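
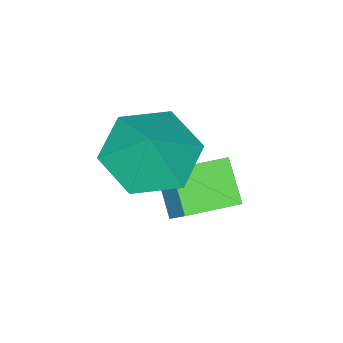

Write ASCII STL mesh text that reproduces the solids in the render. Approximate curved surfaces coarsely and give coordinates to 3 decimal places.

solid 
facet normal -0.885 0.465 -0.035
outer loop
vertex -2.38 -2.903 -0.834
vertex -2.051 -2.212 0.038
vertex -1.984 -2.203 -1.539
endloop
endfacet
facet normal -0.284 -0.596 -0.751
outer loop
vertex -0.949 -2.748 -1.498
vertex -2.38 -2.903 -0.834
vertex -1.984 -2.203 -1.539
endloop
endfacet
facet normal -0.884 0.466 -0.035
outer loop
vertex -1.984 -2.203 -1.539
vertex -2.051 -2.212 0.038
vertex -1.654 -1.512 -0.667
endloop
endfacet
facet normal 0.371 0.654 -0.659
outer loop
vertex -1.654 -1.512 -0.667
vertex -0.949 -2.748 -1.498
vertex -1.984 -2.203 -1.539
endloop
endfacet
facet normal -0.371 -0.655 0.659
outer loop
vertex -2.38 -2.903 -0.834
vertex -1.016 -2.757 0.079
vertex -2.051 -2.212 0.038
endloop
endfacet
facet normal -0.284 -0.596 -0.751
outer loop
vertex -1.346 -3.448 -0.793
vertex -2.38 -2.903 -0.834
vertex -0.949 -2.748 -1.498
endloop
endfacet
facet normal -0.371 -0.654 0.659
outer loop
vertex -1.346 -3.448 -0.793
vertex -1.016 -2.757 0.079
vertex -2.38 -2.903 -0.834
endloop
endfacet
facet normal 0.284 0.596 0.751
outer loop
vertex -2.051 -2.212 0.038
vertex -1.016 -2.757 0.079
vertex -1.654 -1.512 -0.667
endloop
endfacet
facet normal 0.371 0.655 -0.659
outer loop
vertex -0.62 -2.057 -0.626
vertex -0.949 -2.748 -1.498
vertex -1.654 -1.512 -0.667
endloop
endfacet
facet normal 0.284 0.596 0.751
outer loop
vertex -1.654 -1.512 -0.667
vertex -1.016 -2.757 0.079
vertex -0.62 -2.057 -0.626
endloop
endfacet
facet normal 0.884 -0.466 0.035
outer loop
vertex -0.62 -2.057 -0.626
vertex -1.346 -3.448 -0.793
vertex -0.949 -2.748 -1.498
endloop
endfacet
facet normal 0.884 -0.466 0.034
outer loop
vertex -1.016 -2.757 0.079
vertex -1.346 -3.448 -0.793
vertex -0.62 -2.057 -0.626
endloop
endfacet
facet normal -0.378 -0.334 -0.863
outer loop
vertex 0.106 -2.796 0.14
vertex -0.759 -3.052 0.618
vertex -0.656 -2.121 0.213
endloop
endfacet
facet normal 0.665 0.739 0.106
outer loop
vertex 0.106 -2.796 0.14
vertex -0.656 -2.121 0.213
vertex -0.301 -2.648 1.662
endloop
endfacet
facet normal -0.378 -0.334 -0.864
outer loop
vertex -0.656 -2.121 0.213
vertex -0.759 -3.052 0.618
vertex -1.52 -2.377 0.69
endloop
endfacet
facet normal -0.078 0.931 0.358
outer loop
vertex -0.656 -2.121 0.213
vertex -1.52 -2.377 0.69
vertex -0.301 -2.648 1.662
endloop
endfacet
facet normal -0.378 -0.334 -0.864
outer loop
vertex -1.52 -2.377 0.69
vertex -0.759 -3.052 0.618
vertex -1.623 -3.308 1.095
endloop
endfacet
facet normal -0.520 0.388 0.761
outer loop
vertex -1.52 -2.377 0.69
vertex -1.623 -3.308 1.095
vertex -0.301 -2.648 1.662
endloop
endfacet
facet normal -0.378 -0.333 -0.864
outer loop
vertex -1.623 -3.308 1.095
vertex -0.759 -3.052 0.618
vertex -0.862 -3.983 1.022
endloop
endfacet
facet normal -0.219 -0.345 0.913
outer loop
vertex -1.623 -3.308 1.095
vertex -0.862 -3.983 1.022
vertex -0.301 -2.648 1.662
endloop
endfacet
facet normal -0.377 -0.333 -0.864
outer loop
vertex -0.862 -3.983 1.022
vertex -0.759 -3.052 0.618
vertex 0.003 -3.726 0.545
endloop
endfacet
facet normal 0.524 -0.537 0.661
outer loop
vertex -0.862 -3.983 1.022
vertex 0.003 -3.726 0.545
vertex -0.301 -2.648 1.662
endloop
endfacet
facet normal -0.378 -0.334 -0.863
outer loop
vertex 0.003 -3.726 0.545
vertex -0.759 -3.052 0.618
vertex 0.106 -2.796 0.14
endloop
endfacet
facet normal 0.966 0.005 0.258
outer loop
vertex 0.003 -3.726 0.545
vertex 0.106 -2.796 0.14
vertex -0.301 -2.648 1.662
endloop
endfacet

endsolid


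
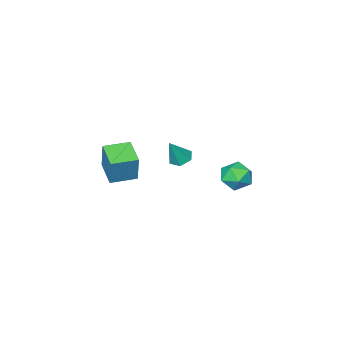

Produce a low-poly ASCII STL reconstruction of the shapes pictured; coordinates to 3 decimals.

solid 
facet normal -0.497 -0.014 -0.868
outer loop
vertex 0.009 1.022 -0.74
vertex -0.598 1.237 -0.396
vertex -0.137 1.734 -0.668
endloop
endfacet
facet normal 0.964 0.214 -0.159
outer loop
vertex 0.009 1.022 -0.74
vertex -0.137 1.734 -0.668
vertex 0.258 1.263 1.096
endloop
endfacet
facet normal -0.497 -0.014 -0.868
outer loop
vertex -0.137 1.734 -0.668
vertex -0.598 1.237 -0.396
vertex -0.744 1.949 -0.324
endloop
endfacet
facet normal 0.405 0.902 0.150
outer loop
vertex -0.137 1.734 -0.668
vertex -0.744 1.949 -0.324
vertex 0.258 1.263 1.096
endloop
endfacet
facet normal -0.497 -0.014 -0.868
outer loop
vertex -0.744 1.949 -0.324
vertex -0.598 1.237 -0.396
vertex -1.205 1.452 -0.052
endloop
endfacet
facet normal -0.388 0.693 0.608
outer loop
vertex -0.744 1.949 -0.324
vertex -1.205 1.452 -0.052
vertex 0.258 1.263 1.096
endloop
endfacet
facet normal -0.497 -0.015 -0.868
outer loop
vertex -1.205 1.452 -0.052
vertex -0.598 1.237 -0.396
vertex -1.058 0.74 -0.124
endloop
endfacet
facet normal -0.620 -0.205 0.757
outer loop
vertex -1.205 1.452 -0.052
vertex -1.058 0.74 -0.124
vertex 0.258 1.263 1.096
endloop
endfacet
facet normal -0.497 -0.015 -0.868
outer loop
vertex -1.058 0.74 -0.124
vertex -0.598 1.237 -0.396
vertex -0.451 0.526 -0.468
endloop
endfacet
facet normal -0.061 -0.892 0.448
outer loop
vertex -1.058 0.74 -0.124
vertex -0.451 0.526 -0.468
vertex 0.258 1.263 1.096
endloop
endfacet
facet normal -0.497 -0.015 -0.868
outer loop
vertex -0.451 0.526 -0.468
vertex -0.598 1.237 -0.396
vertex 0.009 1.022 -0.74
endloop
endfacet
facet normal 0.731 -0.683 -0.009
outer loop
vertex -0.451 0.526 -0.468
vertex 0.009 1.022 -0.74
vertex 0.258 1.263 1.096
endloop
endfacet
facet normal -0.911 0.410 0.038
outer loop
vertex 2.837 1.119 2.132
vertex 3.469 2.567 1.657
vertex 2.557 0.661 0.361
endloop
endfacet
facet normal -0.383 -0.878 0.288
outer loop
vertex 3.951 0.033 0.303
vertex 2.837 1.119 2.132
vertex 2.557 0.661 0.361
endloop
endfacet
facet normal -0.911 0.410 0.038
outer loop
vertex 2.557 0.661 0.361
vertex 3.469 2.567 1.657
vertex 3.189 2.109 -0.113
endloop
endfacet
facet normal -0.151 -0.247 -0.957
outer loop
vertex 3.189 2.109 -0.113
vertex 3.951 0.033 0.303
vertex 2.557 0.661 0.361
endloop
endfacet
facet normal 0.151 0.248 0.957
outer loop
vertex 2.837 1.119 2.132
vertex 4.863 1.939 1.599
vertex 3.469 2.567 1.657
endloop
endfacet
facet normal -0.383 -0.878 0.288
outer loop
vertex 4.231 0.491 2.073
vertex 2.837 1.119 2.132
vertex 3.951 0.033 0.303
endloop
endfacet
facet normal 0.152 0.247 0.957
outer loop
vertex 4.231 0.491 2.073
vertex 4.863 1.939 1.599
vertex 2.837 1.119 2.132
endloop
endfacet
facet normal 0.383 0.878 -0.288
outer loop
vertex 3.469 2.567 1.657
vertex 4.863 1.939 1.599
vertex 3.189 2.109 -0.113
endloop
endfacet
facet normal -0.152 -0.248 -0.957
outer loop
vertex 4.583 1.481 -0.172
vertex 3.951 0.033 0.303
vertex 3.189 2.109 -0.113
endloop
endfacet
facet normal 0.383 0.878 -0.288
outer loop
vertex 3.189 2.109 -0.113
vertex 4.863 1.939 1.599
vertex 4.583 1.481 -0.172
endloop
endfacet
facet normal 0.911 -0.410 -0.038
outer loop
vertex 4.583 1.481 -0.172
vertex 4.231 0.491 2.073
vertex 3.951 0.033 0.303
endloop
endfacet
facet normal 0.911 -0.410 -0.038
outer loop
vertex 4.863 1.939 1.599
vertex 4.231 0.491 2.073
vertex 4.583 1.481 -0.172
endloop
endfacet
facet normal 0.313 0.855 -0.414
outer loop
vertex -2.728 3.291 -2.98
vertex -3.549 3.804 -2.542
vertex -2.63 3.723 -2.014
endloop
endfacet
facet normal 0.863 0.422 -0.276
outer loop
vertex -2.728 3.291 -2.98
vertex -2.63 3.723 -2.014
vertex -2.223 2.762 -2.21
endloop
endfacet
facet normal 0.756 -0.190 -0.626
outer loop
vertex -2.728 3.291 -2.98
vertex -2.223 2.762 -2.21
vertex -2.889 2.249 -2.858
endloop
endfacet
facet normal 0.139 -0.136 -0.981
outer loop
vertex -2.728 3.291 -2.98
vertex -2.889 2.249 -2.858
vertex -3.708 2.893 -3.064
endloop
endfacet
facet normal -0.134 0.510 -0.849
outer loop
vertex -2.728 3.291 -2.98
vertex -3.708 2.893 -3.064
vertex -3.549 3.804 -2.542
endloop
endfacet
facet normal 0.862 0.279 0.424
outer loop
vertex -2.223 2.762 -2.21
vertex -2.63 3.723 -2.014
vertex -2.732 2.947 -1.296
endloop
endfacet
facet normal -0.029 0.979 0.201
outer loop
vertex -2.63 3.723 -2.014
vertex -3.549 3.804 -2.542
vertex -3.551 3.591 -1.502
endloop
endfacet
facet normal -0.754 0.421 -0.505
outer loop
vertex -3.549 3.804 -2.542
vertex -3.708 2.893 -3.064
vertex -4.217 3.078 -2.15
endloop
endfacet
facet normal -0.310 -0.623 -0.718
outer loop
vertex -3.708 2.893 -3.064
vertex -2.889 2.249 -2.858
vertex -3.81 2.117 -2.346
endloop
endfacet
facet normal 0.688 -0.711 -0.144
outer loop
vertex -2.889 2.249 -2.858
vertex -2.223 2.762 -2.21
vertex -2.891 2.036 -1.818
endloop
endfacet
facet normal -0.139 0.136 0.981
outer loop
vertex -3.712 2.549 -1.38
vertex -2.732 2.947 -1.296
vertex -3.551 3.591 -1.502
endloop
endfacet
facet normal -0.756 0.190 0.626
outer loop
vertex -3.712 2.549 -1.38
vertex -3.551 3.591 -1.502
vertex -4.217 3.078 -2.15
endloop
endfacet
facet normal -0.863 -0.422 0.276
outer loop
vertex -3.712 2.549 -1.38
vertex -4.217 3.078 -2.15
vertex -3.81 2.117 -2.346
endloop
endfacet
facet normal -0.313 -0.855 0.414
outer loop
vertex -3.712 2.549 -1.38
vertex -3.81 2.117 -2.346
vertex -2.891 2.036 -1.818
endloop
endfacet
facet normal 0.134 -0.510 0.849
outer loop
vertex -3.712 2.549 -1.38
vertex -2.891 2.036 -1.818
vertex -2.732 2.947 -1.296
endloop
endfacet
facet normal 0.310 0.623 0.718
outer loop
vertex -3.551 3.591 -1.502
vertex -2.732 2.947 -1.296
vertex -2.63 3.723 -2.014
endloop
endfacet
facet normal -0.688 0.711 0.144
outer loop
vertex -4.217 3.078 -2.15
vertex -3.551 3.591 -1.502
vertex -3.549 3.804 -2.542
endloop
endfacet
facet normal -0.862 -0.279 -0.424
outer loop
vertex -3.81 2.117 -2.346
vertex -4.217 3.078 -2.15
vertex -3.708 2.893 -3.064
endloop
endfacet
facet normal 0.029 -0.979 -0.201
outer loop
vertex -2.891 2.036 -1.818
vertex -3.81 2.117 -2.346
vertex -2.889 2.249 -2.858
endloop
endfacet
facet normal 0.754 -0.421 0.505
outer loop
vertex -2.732 2.947 -1.296
vertex -2.891 2.036 -1.818
vertex -2.223 2.762 -2.21
endloop
endfacet

endsolid


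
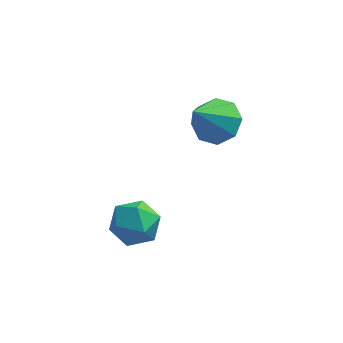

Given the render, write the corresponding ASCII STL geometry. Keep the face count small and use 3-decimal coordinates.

solid 
facet normal 0.360 0.510 -0.781
outer loop
vertex 1.935 2.023 2.871
vertex 1.194 2.101 2.58
vertex 1.657 2.529 3.073
endloop
endfacet
facet normal 0.602 0.012 0.798
outer loop
vertex 1.935 2.023 2.871
vertex 1.657 2.529 3.073
vertex 0.586 1.239 3.9
endloop
endfacet
facet normal 0.360 0.510 -0.781
outer loop
vertex 1.657 2.529 3.073
vertex 1.194 2.101 2.58
vertex 1.107 2.785 2.987
endloop
endfacet
facet normal 0.089 0.484 0.870
outer loop
vertex 1.657 2.529 3.073
vertex 1.107 2.785 2.987
vertex 0.586 1.239 3.9
endloop
endfacet
facet normal 0.360 0.510 -0.781
outer loop
vertex 1.107 2.785 2.987
vertex 1.194 2.101 2.58
vertex 0.608 2.64 2.662
endloop
endfacet
facet normal -0.562 0.553 0.616
outer loop
vertex 1.107 2.785 2.987
vertex 0.608 2.64 2.662
vertex 0.586 1.239 3.9
endloop
endfacet
facet normal 0.361 0.511 -0.780
outer loop
vertex 0.608 2.64 2.662
vertex 1.194 2.101 2.58
vertex 0.453 2.18 2.289
endloop
endfacet
facet normal -0.967 0.177 0.183
outer loop
vertex 0.608 2.64 2.662
vertex 0.453 2.18 2.289
vertex 0.586 1.239 3.9
endloop
endfacet
facet normal 0.361 0.510 -0.781
outer loop
vertex 0.453 2.18 2.289
vertex 1.194 2.101 2.58
vertex 0.732 1.673 2.087
endloop
endfacet
facet normal -0.890 -0.421 -0.173
outer loop
vertex 0.453 2.18 2.289
vertex 0.732 1.673 2.087
vertex 0.586 1.239 3.9
endloop
endfacet
facet normal 0.360 0.511 -0.781
outer loop
vertex 0.732 1.673 2.087
vertex 1.194 2.101 2.58
vertex 1.282 1.418 2.174
endloop
endfacet
facet normal -0.376 -0.894 -0.244
outer loop
vertex 0.732 1.673 2.087
vertex 1.282 1.418 2.174
vertex 0.586 1.239 3.9
endloop
endfacet
facet normal 0.359 0.511 -0.781
outer loop
vertex 1.282 1.418 2.174
vertex 1.194 2.101 2.58
vertex 1.78 1.563 2.498
endloop
endfacet
facet normal 0.273 -0.962 0.010
outer loop
vertex 1.282 1.418 2.174
vertex 1.78 1.563 2.498
vertex 0.586 1.239 3.9
endloop
endfacet
facet normal 0.360 0.511 -0.780
outer loop
vertex 1.78 1.563 2.498
vertex 1.194 2.101 2.58
vertex 1.935 2.023 2.871
endloop
endfacet
facet normal 0.678 -0.587 0.442
outer loop
vertex 1.78 1.563 2.498
vertex 1.935 2.023 2.871
vertex 0.586 1.239 3.9
endloop
endfacet
facet normal -0.429 0.874 0.227
outer loop
vertex -1.264 0.368 -0.423
vertex -1.505 0.06 0.309
vertex -0.769 0.439 0.24
endloop
endfacet
facet normal 0.133 0.970 -0.203
outer loop
vertex -1.264 0.368 -0.423
vertex -0.769 0.439 0.24
vertex -0.447 0.24 -0.499
endloop
endfacet
facet normal 0.019 0.598 -0.801
outer loop
vertex -1.264 0.368 -0.423
vertex -0.447 0.24 -0.499
vertex -0.983 -0.262 -0.887
endloop
endfacet
facet normal -0.613 0.273 -0.741
outer loop
vertex -1.264 0.368 -0.423
vertex -0.983 -0.262 -0.887
vertex -1.637 -0.373 -0.387
endloop
endfacet
facet normal -0.890 0.443 -0.107
outer loop
vertex -1.264 0.368 -0.423
vertex -1.637 -0.373 -0.387
vertex -1.505 0.06 0.309
endloop
endfacet
facet normal 0.707 0.696 0.121
outer loop
vertex -0.447 0.24 -0.499
vertex -0.769 0.439 0.24
vertex -0.183 -0.147 0.187
endloop
endfacet
facet normal -0.203 0.543 0.815
outer loop
vertex -0.769 0.439 0.24
vertex -1.505 0.06 0.309
vertex -0.837 -0.258 0.687
endloop
endfacet
facet normal -0.948 -0.156 0.277
outer loop
vertex -1.505 0.06 0.309
vertex -1.637 -0.373 -0.387
vertex -1.373 -0.76 0.299
endloop
endfacet
facet normal -0.500 -0.432 -0.750
outer loop
vertex -1.637 -0.373 -0.387
vertex -0.983 -0.262 -0.887
vertex -1.051 -0.959 -0.44
endloop
endfacet
facet normal 0.524 0.095 -0.846
outer loop
vertex -0.983 -0.262 -0.887
vertex -0.447 0.24 -0.499
vertex -0.315 -0.58 -0.509
endloop
endfacet
facet normal 0.613 -0.273 0.741
outer loop
vertex -0.556 -0.888 0.223
vertex -0.183 -0.147 0.187
vertex -0.837 -0.258 0.687
endloop
endfacet
facet normal -0.019 -0.598 0.801
outer loop
vertex -0.556 -0.888 0.223
vertex -0.837 -0.258 0.687
vertex -1.373 -0.76 0.299
endloop
endfacet
facet normal -0.133 -0.970 0.203
outer loop
vertex -0.556 -0.888 0.223
vertex -1.373 -0.76 0.299
vertex -1.051 -0.959 -0.44
endloop
endfacet
facet normal 0.429 -0.874 -0.227
outer loop
vertex -0.556 -0.888 0.223
vertex -1.051 -0.959 -0.44
vertex -0.315 -0.58 -0.509
endloop
endfacet
facet normal 0.890 -0.443 0.107
outer loop
vertex -0.556 -0.888 0.223
vertex -0.315 -0.58 -0.509
vertex -0.183 -0.147 0.187
endloop
endfacet
facet normal 0.500 0.432 0.750
outer loop
vertex -0.837 -0.258 0.687
vertex -0.183 -0.147 0.187
vertex -0.769 0.439 0.24
endloop
endfacet
facet normal -0.524 -0.095 0.846
outer loop
vertex -1.373 -0.76 0.299
vertex -0.837 -0.258 0.687
vertex -1.505 0.06 0.309
endloop
endfacet
facet normal -0.707 -0.696 -0.121
outer loop
vertex -1.051 -0.959 -0.44
vertex -1.373 -0.76 0.299
vertex -1.637 -0.373 -0.387
endloop
endfacet
facet normal 0.203 -0.543 -0.815
outer loop
vertex -0.315 -0.58 -0.509
vertex -1.051 -0.959 -0.44
vertex -0.983 -0.262 -0.887
endloop
endfacet
facet normal 0.948 0.156 -0.277
outer loop
vertex -0.183 -0.147 0.187
vertex -0.315 -0.58 -0.509
vertex -0.447 0.24 -0.499
endloop
endfacet

endsolid


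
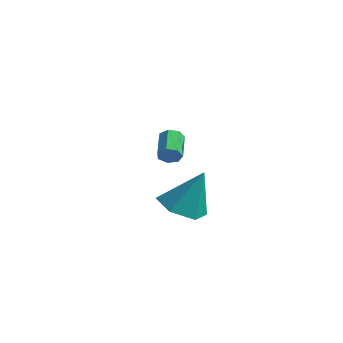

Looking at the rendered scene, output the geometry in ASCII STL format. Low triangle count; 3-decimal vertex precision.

solid 
facet normal 0.536 -0.776 -0.332
outer loop
vertex -1.906 0.527 -3.769
vertex -2.27 0.455 -4.189
vertex -1.807 0.77 -4.178
endloop
endfacet
facet normal 0.819 0.384 0.427
outer loop
vertex -1.906 0.527 -3.769
vertex -1.807 0.77 -4.178
vertex -2.647 1.597 -3.311
endloop
endfacet
facet normal 0.819 0.384 0.427
outer loop
vertex -2.647 1.597 -3.311
vertex -1.807 0.77 -4.178
vertex -2.548 1.841 -3.72
endloop
endfacet
facet normal -0.538 0.775 0.332
outer loop
vertex -2.647 1.597 -3.311
vertex -2.548 1.841 -3.72
vertex -3.01 1.525 -3.731
endloop
endfacet
facet normal 0.536 -0.776 -0.332
outer loop
vertex -1.807 0.77 -4.178
vertex -2.27 0.455 -4.189
vertex -2.057 0.776 -4.595
endloop
endfacet
facet normal 0.669 0.631 -0.392
outer loop
vertex -1.807 0.77 -4.178
vertex -2.057 0.776 -4.595
vertex -2.548 1.841 -3.72
endloop
endfacet
facet normal 0.669 0.631 -0.392
outer loop
vertex -2.548 1.841 -3.72
vertex -2.057 0.776 -4.595
vertex -2.797 1.846 -4.137
endloop
endfacet
facet normal -0.538 0.775 0.331
outer loop
vertex -2.548 1.841 -3.72
vertex -2.797 1.846 -4.137
vertex -3.01 1.525 -3.731
endloop
endfacet
facet normal 0.536 -0.776 -0.332
outer loop
vertex -2.057 0.776 -4.595
vertex -2.27 0.455 -4.189
vertex -2.467 0.54 -4.706
endloop
endfacet
facet normal 0.016 0.403 -0.915
outer loop
vertex -2.057 0.776 -4.595
vertex -2.467 0.54 -4.706
vertex -2.797 1.846 -4.137
endloop
endfacet
facet normal 0.016 0.403 -0.915
outer loop
vertex -2.797 1.846 -4.137
vertex -2.467 0.54 -4.706
vertex -3.207 1.61 -4.248
endloop
endfacet
facet normal -0.536 0.776 0.332
outer loop
vertex -2.797 1.846 -4.137
vertex -3.207 1.61 -4.248
vertex -3.01 1.525 -3.731
endloop
endfacet
facet normal 0.537 -0.775 -0.332
outer loop
vertex -2.467 0.54 -4.706
vertex -2.27 0.455 -4.189
vertex -2.728 0.24 -4.428
endloop
endfacet
facet normal -0.650 -0.129 -0.749
outer loop
vertex -2.467 0.54 -4.706
vertex -2.728 0.24 -4.428
vertex -3.207 1.61 -4.248
endloop
endfacet
facet normal -0.649 -0.128 -0.750
outer loop
vertex -3.207 1.61 -4.248
vertex -2.728 0.24 -4.428
vertex -3.469 1.31 -3.97
endloop
endfacet
facet normal -0.536 0.776 0.332
outer loop
vertex -3.207 1.61 -4.248
vertex -3.469 1.31 -3.97
vertex -3.01 1.525 -3.731
endloop
endfacet
facet normal 0.537 -0.775 -0.332
outer loop
vertex -2.728 0.24 -4.428
vertex -2.27 0.455 -4.189
vertex -2.645 0.101 -3.969
endloop
endfacet
facet normal -0.826 -0.563 -0.021
outer loop
vertex -2.728 0.24 -4.428
vertex -2.645 0.101 -3.969
vertex -3.469 1.31 -3.97
endloop
endfacet
facet normal -0.826 -0.563 -0.018
outer loop
vertex -3.469 1.31 -3.97
vertex -2.645 0.101 -3.969
vertex -3.385 1.172 -3.512
endloop
endfacet
facet normal -0.536 0.776 0.332
outer loop
vertex -3.469 1.31 -3.97
vertex -3.385 1.172 -3.512
vertex -3.01 1.525 -3.731
endloop
endfacet
facet normal 0.537 -0.775 -0.332
outer loop
vertex -2.645 0.101 -3.969
vertex -2.27 0.455 -4.189
vertex -2.279 0.229 -3.676
endloop
endfacet
facet normal -0.381 -0.573 0.726
outer loop
vertex -2.645 0.101 -3.969
vertex -2.279 0.229 -3.676
vertex -3.385 1.172 -3.512
endloop
endfacet
facet normal -0.381 -0.573 0.726
outer loop
vertex -3.385 1.172 -3.512
vertex -2.279 0.229 -3.676
vertex -3.019 1.3 -3.219
endloop
endfacet
facet normal -0.537 0.776 0.332
outer loop
vertex -3.385 1.172 -3.512
vertex -3.019 1.3 -3.219
vertex -3.01 1.525 -3.731
endloop
endfacet
facet normal 0.537 -0.776 -0.332
outer loop
vertex -2.279 0.229 -3.676
vertex -2.27 0.455 -4.189
vertex -1.906 0.527 -3.769
endloop
endfacet
facet normal 0.351 -0.151 0.924
outer loop
vertex -2.279 0.229 -3.676
vertex -1.906 0.527 -3.769
vertex -3.019 1.3 -3.219
endloop
endfacet
facet normal 0.351 -0.153 0.924
outer loop
vertex -3.019 1.3 -3.219
vertex -1.906 0.527 -3.769
vertex -2.647 1.597 -3.311
endloop
endfacet
facet normal -0.537 0.776 0.331
outer loop
vertex -3.019 1.3 -3.219
vertex -2.647 1.597 -3.311
vertex -3.01 1.525 -3.731
endloop
endfacet
facet normal -0.302 -0.315 -0.900
outer loop
vertex 2.49 -3.265 -4.215
vertex 1.721 -3.891 -3.738
vertex 1.487 -2.855 -4.022
endloop
endfacet
facet normal 0.381 0.924 0.019
outer loop
vertex 2.49 -3.265 -4.215
vertex 1.487 -2.855 -4.022
vertex 2.339 -3.249 -1.902
endloop
endfacet
facet normal -0.303 -0.315 -0.899
outer loop
vertex 1.487 -2.855 -4.022
vertex 1.721 -3.891 -3.738
vertex 0.719 -3.481 -3.544
endloop
endfacet
facet normal -0.460 0.822 0.337
outer loop
vertex 1.487 -2.855 -4.022
vertex 0.719 -3.481 -3.544
vertex 2.339 -3.249 -1.902
endloop
endfacet
facet normal -0.303 -0.315 -0.899
outer loop
vertex 0.719 -3.481 -3.544
vertex 1.721 -3.891 -3.738
vertex 0.953 -4.517 -3.26
endloop
endfacet
facet normal -0.714 0.031 0.700
outer loop
vertex 0.719 -3.481 -3.544
vertex 0.953 -4.517 -3.26
vertex 2.339 -3.249 -1.902
endloop
endfacet
facet normal -0.302 -0.316 -0.899
outer loop
vertex 0.953 -4.517 -3.26
vertex 1.721 -3.891 -3.738
vertex 1.956 -4.928 -3.453
endloop
endfacet
facet normal -0.126 -0.657 0.743
outer loop
vertex 0.953 -4.517 -3.26
vertex 1.956 -4.928 -3.453
vertex 2.339 -3.249 -1.902
endloop
endfacet
facet normal -0.302 -0.316 -0.899
outer loop
vertex 1.956 -4.928 -3.453
vertex 1.721 -3.891 -3.738
vertex 2.724 -4.302 -3.931
endloop
endfacet
facet normal 0.716 -0.555 0.424
outer loop
vertex 1.956 -4.928 -3.453
vertex 2.724 -4.302 -3.931
vertex 2.339 -3.249 -1.902
endloop
endfacet
facet normal -0.302 -0.315 -0.900
outer loop
vertex 2.724 -4.302 -3.931
vertex 1.721 -3.891 -3.738
vertex 2.49 -3.265 -4.215
endloop
endfacet
facet normal 0.970 0.236 0.062
outer loop
vertex 2.724 -4.302 -3.931
vertex 2.49 -3.265 -4.215
vertex 2.339 -3.249 -1.902
endloop
endfacet

endsolid


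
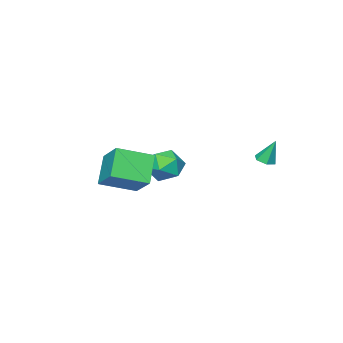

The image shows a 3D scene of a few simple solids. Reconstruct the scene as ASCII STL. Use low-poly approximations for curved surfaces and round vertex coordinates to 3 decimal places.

solid 
facet normal 0.173 -0.318 -0.932
outer loop
vertex -3.282 3.22 -2.24
vertex -3.869 3.309 -2.379
vertex -3.466 3.76 -2.458
endloop
endfacet
facet normal 0.829 0.428 0.360
outer loop
vertex -3.282 3.22 -2.24
vertex -3.466 3.76 -2.458
vertex -4.131 3.791 -0.961
endloop
endfacet
facet normal 0.172 -0.317 -0.933
outer loop
vertex -3.466 3.76 -2.458
vertex -3.869 3.309 -2.379
vertex -4.053 3.848 -2.596
endloop
endfacet
facet normal 0.139 0.989 0.041
outer loop
vertex -3.466 3.76 -2.458
vertex -4.053 3.848 -2.596
vertex -4.131 3.791 -0.961
endloop
endfacet
facet normal 0.171 -0.317 -0.933
outer loop
vertex -4.053 3.848 -2.596
vertex -3.869 3.309 -2.379
vertex -4.457 3.398 -2.517
endloop
endfacet
facet normal -0.745 0.667 -0.012
outer loop
vertex -4.053 3.848 -2.596
vertex -4.457 3.398 -2.517
vertex -4.131 3.791 -0.961
endloop
endfacet
facet normal 0.171 -0.317 -0.933
outer loop
vertex -4.457 3.398 -2.517
vertex -3.869 3.309 -2.379
vertex -4.273 2.858 -2.3
endloop
endfacet
facet normal -0.942 -0.219 0.253
outer loop
vertex -4.457 3.398 -2.517
vertex -4.273 2.858 -2.3
vertex -4.131 3.791 -0.961
endloop
endfacet
facet normal 0.173 -0.318 -0.932
outer loop
vertex -4.273 2.858 -2.3
vertex -3.869 3.309 -2.379
vertex -3.685 2.77 -2.161
endloop
endfacet
facet normal -0.252 -0.781 0.571
outer loop
vertex -4.273 2.858 -2.3
vertex -3.685 2.77 -2.161
vertex -4.131 3.791 -0.961
endloop
endfacet
facet normal 0.173 -0.318 -0.932
outer loop
vertex -3.685 2.77 -2.161
vertex -3.869 3.309 -2.379
vertex -3.282 3.22 -2.24
endloop
endfacet
facet normal 0.633 -0.457 0.624
outer loop
vertex -3.685 2.77 -2.161
vertex -3.282 3.22 -2.24
vertex -4.131 3.791 -0.961
endloop
endfacet
facet normal -0.025 0.220 0.975
outer loop
vertex -1.687 -0.963 -2.875
vertex -2.319 -1.948 -2.669
vertex -1.132 -1.985 -2.63
endloop
endfacet
facet normal 0.571 0.471 0.673
outer loop
vertex -1.687 -0.963 -2.875
vertex -1.132 -1.985 -2.63
vertex -0.714 -1.272 -3.484
endloop
endfacet
facet normal 0.381 0.913 0.145
outer loop
vertex -1.687 -0.963 -2.875
vertex -0.714 -1.272 -3.484
vertex -1.643 -0.795 -4.05
endloop
endfacet
facet normal -0.332 0.935 0.121
outer loop
vertex -1.687 -0.963 -2.875
vertex -1.643 -0.795 -4.05
vertex -2.635 -1.213 -3.546
endloop
endfacet
facet normal -0.583 0.507 0.635
outer loop
vertex -1.687 -0.963 -2.875
vertex -2.635 -1.213 -3.546
vertex -2.319 -1.948 -2.669
endloop
endfacet
facet normal 0.920 -0.080 0.384
outer loop
vertex -0.714 -1.272 -3.484
vertex -1.132 -1.985 -2.63
vertex -0.745 -2.447 -3.654
endloop
endfacet
facet normal -0.044 -0.486 0.873
outer loop
vertex -1.132 -1.985 -2.63
vertex -2.319 -1.948 -2.669
vertex -1.737 -2.865 -3.15
endloop
endfacet
facet normal -0.946 -0.022 0.323
outer loop
vertex -2.319 -1.948 -2.669
vertex -2.635 -1.213 -3.546
vertex -2.666 -2.388 -3.716
endloop
endfacet
facet normal -0.541 0.671 -0.507
outer loop
vertex -2.635 -1.213 -3.546
vertex -1.643 -0.795 -4.05
vertex -2.248 -1.675 -4.57
endloop
endfacet
facet normal 0.613 0.635 -0.470
outer loop
vertex -1.643 -0.795 -4.05
vertex -0.714 -1.272 -3.484
vertex -1.061 -1.712 -4.531
endloop
endfacet
facet normal 0.332 -0.935 -0.121
outer loop
vertex -1.693 -2.697 -4.325
vertex -0.745 -2.447 -3.654
vertex -1.737 -2.865 -3.15
endloop
endfacet
facet normal -0.381 -0.913 -0.145
outer loop
vertex -1.693 -2.697 -4.325
vertex -1.737 -2.865 -3.15
vertex -2.666 -2.388 -3.716
endloop
endfacet
facet normal -0.571 -0.471 -0.673
outer loop
vertex -1.693 -2.697 -4.325
vertex -2.666 -2.388 -3.716
vertex -2.248 -1.675 -4.57
endloop
endfacet
facet normal 0.025 -0.220 -0.975
outer loop
vertex -1.693 -2.697 -4.325
vertex -2.248 -1.675 -4.57
vertex -1.061 -1.712 -4.531
endloop
endfacet
facet normal 0.583 -0.507 -0.635
outer loop
vertex -1.693 -2.697 -4.325
vertex -1.061 -1.712 -4.531
vertex -0.745 -2.447 -3.654
endloop
endfacet
facet normal 0.541 -0.671 0.507
outer loop
vertex -1.737 -2.865 -3.15
vertex -0.745 -2.447 -3.654
vertex -1.132 -1.985 -2.63
endloop
endfacet
facet normal -0.613 -0.635 0.470
outer loop
vertex -2.666 -2.388 -3.716
vertex -1.737 -2.865 -3.15
vertex -2.319 -1.948 -2.669
endloop
endfacet
facet normal -0.920 0.080 -0.384
outer loop
vertex -2.248 -1.675 -4.57
vertex -2.666 -2.388 -3.716
vertex -2.635 -1.213 -3.546
endloop
endfacet
facet normal 0.044 0.486 -0.873
outer loop
vertex -1.061 -1.712 -4.531
vertex -2.248 -1.675 -4.57
vertex -1.643 -0.795 -4.05
endloop
endfacet
facet normal 0.946 0.022 -0.323
outer loop
vertex -0.745 -2.447 -3.654
vertex -1.061 -1.712 -4.531
vertex -0.714 -1.272 -3.484
endloop
endfacet
facet normal -0.778 0.543 -0.316
outer loop
vertex 0.86 -0.998 -2.462
vertex 1.473 0.572 -1.278
vertex 1.933 -0.313 -3.926
endloop
endfacet
facet normal -0.298 -0.762 -0.575
outer loop
vertex 3.567 -1.452 -3.262
vertex 0.86 -0.998 -2.462
vertex 1.933 -0.313 -3.926
endloop
endfacet
facet normal -0.778 0.543 -0.316
outer loop
vertex 1.933 -0.313 -3.926
vertex 1.473 0.572 -1.278
vertex 2.546 1.257 -2.742
endloop
endfacet
facet normal 0.553 0.353 -0.755
outer loop
vertex 2.546 1.257 -2.742
vertex 3.567 -1.452 -3.262
vertex 1.933 -0.313 -3.926
endloop
endfacet
facet normal -0.553 -0.353 0.755
outer loop
vertex 0.86 -0.998 -2.462
vertex 3.107 -0.567 -0.614
vertex 1.473 0.572 -1.278
endloop
endfacet
facet normal -0.298 -0.762 -0.575
outer loop
vertex 2.494 -2.137 -1.798
vertex 0.86 -0.998 -2.462
vertex 3.567 -1.452 -3.262
endloop
endfacet
facet normal -0.553 -0.353 0.755
outer loop
vertex 2.494 -2.137 -1.798
vertex 3.107 -0.567 -0.614
vertex 0.86 -0.998 -2.462
endloop
endfacet
facet normal 0.298 0.762 0.575
outer loop
vertex 1.473 0.572 -1.278
vertex 3.107 -0.567 -0.614
vertex 2.546 1.257 -2.742
endloop
endfacet
facet normal 0.553 0.353 -0.755
outer loop
vertex 4.18 0.118 -2.078
vertex 3.567 -1.452 -3.262
vertex 2.546 1.257 -2.742
endloop
endfacet
facet normal 0.298 0.762 0.575
outer loop
vertex 2.546 1.257 -2.742
vertex 3.107 -0.567 -0.614
vertex 4.18 0.118 -2.078
endloop
endfacet
facet normal 0.778 -0.543 0.316
outer loop
vertex 4.18 0.118 -2.078
vertex 2.494 -2.137 -1.798
vertex 3.567 -1.452 -3.262
endloop
endfacet
facet normal 0.778 -0.543 0.316
outer loop
vertex 3.107 -0.567 -0.614
vertex 2.494 -2.137 -1.798
vertex 4.18 0.118 -2.078
endloop
endfacet

endsolid


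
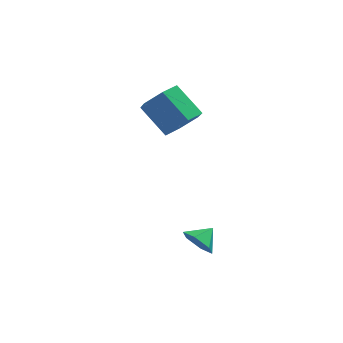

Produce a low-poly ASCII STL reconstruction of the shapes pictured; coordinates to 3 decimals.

solid 
facet normal -0.599 -0.629 -0.495
outer loop
vertex -1.107 -3.76 -3.556
vertex -1.632 -3.117 -3.738
vertex -0.995 -3.308 -4.267
endloop
endfacet
facet normal 0.991 -0.100 0.093
outer loop
vertex -1.107 -3.76 -3.556
vertex -0.995 -3.308 -4.267
vertex -1.008 -2.463 -3.222
endloop
endfacet
facet normal -0.600 -0.628 -0.496
outer loop
vertex -0.995 -3.308 -4.267
vertex -1.632 -3.117 -3.738
vertex -1.519 -2.664 -4.448
endloop
endfacet
facet normal 0.762 0.508 -0.401
outer loop
vertex -0.995 -3.308 -4.267
vertex -1.519 -2.664 -4.448
vertex -1.008 -2.463 -3.222
endloop
endfacet
facet normal -0.599 -0.628 -0.496
outer loop
vertex -1.519 -2.664 -4.448
vertex -1.632 -3.117 -3.738
vertex -2.157 -2.473 -3.919
endloop
endfacet
facet normal 0.118 0.971 -0.208
outer loop
vertex -1.519 -2.664 -4.448
vertex -2.157 -2.473 -3.919
vertex -1.008 -2.463 -3.222
endloop
endfacet
facet normal -0.600 -0.628 -0.495
outer loop
vertex -2.157 -2.473 -3.919
vertex -1.632 -3.117 -3.738
vertex -2.269 -2.926 -3.208
endloop
endfacet
facet normal -0.298 0.826 0.479
outer loop
vertex -2.157 -2.473 -3.919
vertex -2.269 -2.926 -3.208
vertex -1.008 -2.463 -3.222
endloop
endfacet
facet normal -0.600 -0.629 -0.494
outer loop
vertex -2.269 -2.926 -3.208
vertex -1.632 -3.117 -3.738
vertex -1.744 -3.569 -3.027
endloop
endfacet
facet normal -0.069 0.218 0.974
outer loop
vertex -2.269 -2.926 -3.208
vertex -1.744 -3.569 -3.027
vertex -1.008 -2.463 -3.222
endloop
endfacet
facet normal -0.599 -0.629 -0.495
outer loop
vertex -1.744 -3.569 -3.027
vertex -1.632 -3.117 -3.738
vertex -1.107 -3.76 -3.556
endloop
endfacet
facet normal 0.575 -0.245 0.781
outer loop
vertex -1.744 -3.569 -3.027
vertex -1.107 -3.76 -3.556
vertex -1.008 -2.463 -3.222
endloop
endfacet
facet normal 0.620 -0.449 -0.643
outer loop
vertex -1.711 1.419 1.572
vertex -2.511 1.264 0.909
vertex -1.94 2.143 0.846
endloop
endfacet
facet normal 0.753 0.569 0.330
outer loop
vertex -1.711 1.419 1.572
vertex -1.94 2.143 0.846
vertex -2.89 2.272 2.794
endloop
endfacet
facet normal 0.753 0.569 0.330
outer loop
vertex -2.89 2.272 2.794
vertex -1.94 2.143 0.846
vertex -3.119 2.995 2.068
endloop
endfacet
facet normal -0.621 0.449 0.643
outer loop
vertex -2.89 2.272 2.794
vertex -3.119 2.995 2.068
vertex -3.689 2.116 2.131
endloop
endfacet
facet normal 0.621 -0.449 -0.642
outer loop
vertex -1.94 2.143 0.846
vertex -2.511 1.264 0.909
vertex -2.739 1.987 0.183
endloop
endfacet
facet normal 0.188 0.881 -0.434
outer loop
vertex -1.94 2.143 0.846
vertex -2.739 1.987 0.183
vertex -3.119 2.995 2.068
endloop
endfacet
facet normal 0.188 0.881 -0.433
outer loop
vertex -3.119 2.995 2.068
vertex -2.739 1.987 0.183
vertex -3.918 2.84 1.406
endloop
endfacet
facet normal -0.620 0.448 0.644
outer loop
vertex -3.119 2.995 2.068
vertex -3.918 2.84 1.406
vertex -3.689 2.116 2.131
endloop
endfacet
facet normal 0.621 -0.449 -0.642
outer loop
vertex -2.739 1.987 0.183
vertex -2.511 1.264 0.909
vertex -3.31 1.108 0.246
endloop
endfacet
facet normal -0.565 0.313 -0.763
outer loop
vertex -2.739 1.987 0.183
vertex -3.31 1.108 0.246
vertex -3.918 2.84 1.406
endloop
endfacet
facet normal -0.565 0.313 -0.764
outer loop
vertex -3.918 2.84 1.406
vertex -3.31 1.108 0.246
vertex -4.489 1.961 1.468
endloop
endfacet
facet normal -0.620 0.448 0.644
outer loop
vertex -3.918 2.84 1.406
vertex -4.489 1.961 1.468
vertex -3.689 2.116 2.131
endloop
endfacet
facet normal 0.621 -0.449 -0.643
outer loop
vertex -3.31 1.108 0.246
vertex -2.511 1.264 0.909
vertex -3.081 0.385 0.972
endloop
endfacet
facet normal -0.753 -0.569 -0.329
outer loop
vertex -3.31 1.108 0.246
vertex -3.081 0.385 0.972
vertex -4.489 1.961 1.468
endloop
endfacet
facet normal -0.753 -0.569 -0.330
outer loop
vertex -4.489 1.961 1.468
vertex -3.081 0.385 0.972
vertex -4.26 1.237 2.194
endloop
endfacet
facet normal -0.620 0.449 0.643
outer loop
vertex -4.489 1.961 1.468
vertex -4.26 1.237 2.194
vertex -3.689 2.116 2.131
endloop
endfacet
facet normal 0.620 -0.448 -0.644
outer loop
vertex -3.081 0.385 0.972
vertex -2.511 1.264 0.909
vertex -2.282 0.54 1.634
endloop
endfacet
facet normal -0.188 -0.881 0.433
outer loop
vertex -3.081 0.385 0.972
vertex -2.282 0.54 1.634
vertex -4.26 1.237 2.194
endloop
endfacet
facet normal -0.188 -0.881 0.434
outer loop
vertex -4.26 1.237 2.194
vertex -2.282 0.54 1.634
vertex -3.461 1.393 2.857
endloop
endfacet
facet normal -0.621 0.449 0.642
outer loop
vertex -4.26 1.237 2.194
vertex -3.461 1.393 2.857
vertex -3.689 2.116 2.131
endloop
endfacet
facet normal 0.620 -0.448 -0.644
outer loop
vertex -2.282 0.54 1.634
vertex -2.511 1.264 0.909
vertex -1.711 1.419 1.572
endloop
endfacet
facet normal 0.565 -0.313 0.763
outer loop
vertex -2.282 0.54 1.634
vertex -1.711 1.419 1.572
vertex -3.461 1.393 2.857
endloop
endfacet
facet normal 0.565 -0.312 0.763
outer loop
vertex -3.461 1.393 2.857
vertex -1.711 1.419 1.572
vertex -2.89 2.272 2.794
endloop
endfacet
facet normal -0.621 0.449 0.642
outer loop
vertex -3.461 1.393 2.857
vertex -2.89 2.272 2.794
vertex -3.689 2.116 2.131
endloop
endfacet

endsolid


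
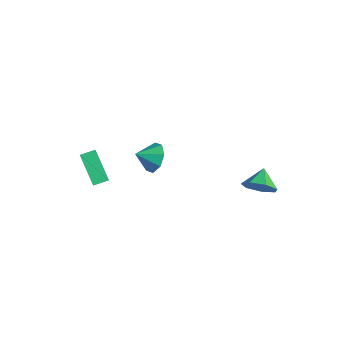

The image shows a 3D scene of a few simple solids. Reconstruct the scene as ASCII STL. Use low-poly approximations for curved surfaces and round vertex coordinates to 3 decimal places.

solid 
facet normal 0.606 -0.648 -0.461
outer loop
vertex 3.649 3.492 -0.289
vertex 3.056 3.519 -1.106
vertex 3.849 4.103 -0.885
endloop
endfacet
facet normal 0.255 0.631 0.733
outer loop
vertex 3.649 3.492 -0.289
vertex 3.849 4.103 -0.885
vertex 2.304 4.321 -0.534
endloop
endfacet
facet normal 0.606 -0.647 -0.463
outer loop
vertex 3.849 4.103 -0.885
vertex 3.056 3.519 -1.106
vertex 3.451 4.275 -1.647
endloop
endfacet
facet normal 0.168 0.977 0.133
outer loop
vertex 3.849 4.103 -0.885
vertex 3.451 4.275 -1.647
vertex 2.304 4.321 -0.534
endloop
endfacet
facet normal 0.607 -0.647 -0.462
outer loop
vertex 3.451 4.275 -1.647
vertex 3.056 3.519 -1.106
vertex 2.756 3.877 -2.002
endloop
endfacet
facet normal -0.317 0.876 -0.363
outer loop
vertex 3.451 4.275 -1.647
vertex 2.756 3.877 -2.002
vertex 2.304 4.321 -0.534
endloop
endfacet
facet normal 0.607 -0.647 -0.462
outer loop
vertex 2.756 3.877 -2.002
vertex 3.056 3.519 -1.106
vertex 2.287 3.209 -1.683
endloop
endfacet
facet normal -0.833 0.404 -0.379
outer loop
vertex 2.756 3.877 -2.002
vertex 2.287 3.209 -1.683
vertex 2.304 4.321 -0.534
endloop
endfacet
facet normal 0.607 -0.648 -0.461
outer loop
vertex 2.287 3.209 -1.683
vertex 3.056 3.519 -1.106
vertex 2.396 2.775 -0.929
endloop
endfacet
facet normal -0.992 -0.083 0.095
outer loop
vertex 2.287 3.209 -1.683
vertex 2.396 2.775 -0.929
vertex 2.304 4.321 -0.534
endloop
endfacet
facet normal 0.606 -0.647 -0.463
outer loop
vertex 2.396 2.775 -0.929
vertex 3.056 3.519 -1.106
vertex 3.003 2.9 -0.309
endloop
endfacet
facet normal -0.674 -0.220 0.705
outer loop
vertex 2.396 2.775 -0.929
vertex 3.003 2.9 -0.309
vertex 2.304 4.321 -0.534
endloop
endfacet
facet normal 0.607 -0.647 -0.462
outer loop
vertex 3.003 2.9 -0.309
vertex 3.056 3.519 -1.106
vertex 3.649 3.492 -0.289
endloop
endfacet
facet normal -0.120 0.097 0.988
outer loop
vertex 3.003 2.9 -0.309
vertex 3.649 3.492 -0.289
vertex 2.304 4.321 -0.534
endloop
endfacet
facet normal -0.577 0.331 -0.747
outer loop
vertex -2.845 -3.95 0.88
vertex -2.622 -3.141 1.066
vertex -1.32 -4.086 -0.359
endloop
endfacet
facet normal -0.259 -0.941 -0.216
outer loop
vertex -0.598 -4.499 0.574
vertex -2.845 -3.95 0.88
vertex -1.32 -4.086 -0.359
endloop
endfacet
facet normal -0.577 0.330 -0.747
outer loop
vertex -1.32 -4.086 -0.359
vertex -2.622 -3.141 1.066
vertex -1.097 -3.276 -0.173
endloop
endfacet
facet normal 0.774 -0.069 -0.629
outer loop
vertex -1.097 -3.276 -0.173
vertex -0.598 -4.499 0.574
vertex -1.32 -4.086 -0.359
endloop
endfacet
facet normal -0.774 0.069 0.629
outer loop
vertex -2.845 -3.95 0.88
vertex -1.9 -3.554 1.999
vertex -2.622 -3.141 1.066
endloop
endfacet
facet normal -0.259 -0.941 -0.217
outer loop
vertex -2.123 -4.364 1.813
vertex -2.845 -3.95 0.88
vertex -0.598 -4.499 0.574
endloop
endfacet
facet normal -0.774 0.069 0.629
outer loop
vertex -2.123 -4.364 1.813
vertex -1.9 -3.554 1.999
vertex -2.845 -3.95 0.88
endloop
endfacet
facet normal 0.259 0.941 0.216
outer loop
vertex -2.622 -3.141 1.066
vertex -1.9 -3.554 1.999
vertex -1.097 -3.276 -0.173
endloop
endfacet
facet normal 0.774 -0.069 -0.629
outer loop
vertex -0.375 -3.69 0.76
vertex -0.598 -4.499 0.574
vertex -1.097 -3.276 -0.173
endloop
endfacet
facet normal 0.260 0.941 0.217
outer loop
vertex -1.097 -3.276 -0.173
vertex -1.9 -3.554 1.999
vertex -0.375 -3.69 0.76
endloop
endfacet
facet normal 0.577 -0.331 0.747
outer loop
vertex -0.375 -3.69 0.76
vertex -2.123 -4.364 1.813
vertex -0.598 -4.499 0.574
endloop
endfacet
facet normal 0.577 -0.330 0.747
outer loop
vertex -1.9 -3.554 1.999
vertex -2.123 -4.364 1.813
vertex -0.375 -3.69 0.76
endloop
endfacet
facet normal 0.273 0.811 -0.517
outer loop
vertex 1.289 -2.019 1.97
vertex 0.618 -1.52 2.399
vertex 1.521 -1.71 2.577
endloop
endfacet
facet normal 0.562 -0.804 0.194
outer loop
vertex 1.289 -2.019 1.97
vertex 1.521 -1.71 2.577
vertex 0.302 -2.46 3.001
endloop
endfacet
facet normal 0.273 0.810 -0.519
outer loop
vertex 1.521 -1.71 2.577
vertex 0.618 -1.52 2.399
vertex 1.225 -1.289 3.079
endloop
endfacet
facet normal 0.533 -0.467 0.706
outer loop
vertex 1.521 -1.71 2.577
vertex 1.225 -1.289 3.079
vertex 0.302 -2.46 3.001
endloop
endfacet
facet normal 0.272 0.811 -0.518
outer loop
vertex 1.225 -1.289 3.079
vertex 0.618 -1.52 2.399
vertex 0.573 -1.003 3.184
endloop
endfacet
facet normal 0.097 -0.142 0.985
outer loop
vertex 1.225 -1.289 3.079
vertex 0.573 -1.003 3.184
vertex 0.302 -2.46 3.001
endloop
endfacet
facet normal 0.273 0.811 -0.518
outer loop
vertex 0.573 -1.003 3.184
vertex 0.618 -1.52 2.399
vertex -0.053 -1.02 2.828
endloop
endfacet
facet normal -0.494 -0.017 0.869
outer loop
vertex 0.573 -1.003 3.184
vertex -0.053 -1.02 2.828
vertex 0.302 -2.46 3.001
endloop
endfacet
facet normal 0.272 0.810 -0.519
outer loop
vertex -0.053 -1.02 2.828
vertex 0.618 -1.52 2.399
vertex -0.286 -1.33 2.222
endloop
endfacet
facet normal -0.888 -0.168 0.427
outer loop
vertex -0.053 -1.02 2.828
vertex -0.286 -1.33 2.222
vertex 0.302 -2.46 3.001
endloop
endfacet
facet normal 0.272 0.810 -0.519
outer loop
vertex -0.286 -1.33 2.222
vertex 0.618 -1.52 2.399
vertex 0.011 -1.751 1.72
endloop
endfacet
facet normal -0.859 -0.505 -0.084
outer loop
vertex -0.286 -1.33 2.222
vertex 0.011 -1.751 1.72
vertex 0.302 -2.46 3.001
endloop
endfacet
facet normal 0.271 0.811 -0.518
outer loop
vertex 0.011 -1.751 1.72
vertex 0.618 -1.52 2.399
vertex 0.663 -2.036 1.615
endloop
endfacet
facet normal -0.422 -0.831 -0.364
outer loop
vertex 0.011 -1.751 1.72
vertex 0.663 -2.036 1.615
vertex 0.302 -2.46 3.001
endloop
endfacet
facet normal 0.272 0.811 -0.518
outer loop
vertex 0.663 -2.036 1.615
vertex 0.618 -1.52 2.399
vertex 1.289 -2.019 1.97
endloop
endfacet
facet normal 0.167 -0.954 -0.248
outer loop
vertex 0.663 -2.036 1.615
vertex 1.289 -2.019 1.97
vertex 0.302 -2.46 3.001
endloop
endfacet

endsolid


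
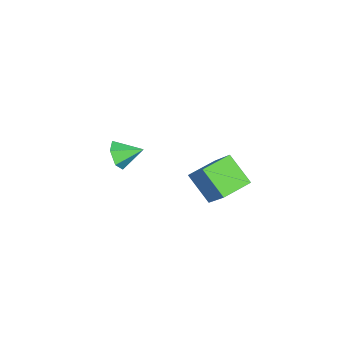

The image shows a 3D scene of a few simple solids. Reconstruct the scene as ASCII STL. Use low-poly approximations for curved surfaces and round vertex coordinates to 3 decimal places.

solid 
facet normal -0.861 0.480 0.166
outer loop
vertex 2.403 3.033 -1.642
vertex 3.307 4.142 -0.16
vertex 2.863 4.28 -2.856
endloop
endfacet
facet normal -0.438 -0.539 -0.719
outer loop
vertex 4.233 3.518 -3.12
vertex 2.403 3.033 -1.642
vertex 2.863 4.28 -2.856
endloop
endfacet
facet normal -0.862 0.480 0.166
outer loop
vertex 2.863 4.28 -2.856
vertex 3.307 4.142 -0.16
vertex 3.767 5.389 -1.373
endloop
endfacet
facet normal 0.256 0.693 -0.674
outer loop
vertex 3.767 5.389 -1.373
vertex 4.233 3.518 -3.12
vertex 2.863 4.28 -2.856
endloop
endfacet
facet normal -0.255 -0.693 0.674
outer loop
vertex 2.403 3.033 -1.642
vertex 4.677 3.38 -0.424
vertex 3.307 4.142 -0.16
endloop
endfacet
facet normal -0.439 -0.538 -0.720
outer loop
vertex 3.773 2.271 -1.907
vertex 2.403 3.033 -1.642
vertex 4.233 3.518 -3.12
endloop
endfacet
facet normal -0.255 -0.693 0.674
outer loop
vertex 3.773 2.271 -1.907
vertex 4.677 3.38 -0.424
vertex 2.403 3.033 -1.642
endloop
endfacet
facet normal 0.438 0.538 0.720
outer loop
vertex 3.307 4.142 -0.16
vertex 4.677 3.38 -0.424
vertex 3.767 5.389 -1.373
endloop
endfacet
facet normal 0.255 0.693 -0.674
outer loop
vertex 5.137 4.627 -1.638
vertex 4.233 3.518 -3.12
vertex 3.767 5.389 -1.373
endloop
endfacet
facet normal 0.439 0.539 0.719
outer loop
vertex 3.767 5.389 -1.373
vertex 4.677 3.38 -0.424
vertex 5.137 4.627 -1.638
endloop
endfacet
facet normal 0.861 -0.480 -0.166
outer loop
vertex 5.137 4.627 -1.638
vertex 3.773 2.271 -1.907
vertex 4.233 3.518 -3.12
endloop
endfacet
facet normal 0.861 -0.480 -0.166
outer loop
vertex 4.677 3.38 -0.424
vertex 3.773 2.271 -1.907
vertex 5.137 4.627 -1.638
endloop
endfacet
facet normal 0.288 -0.874 -0.392
outer loop
vertex 2.72 -1.593 -3.611
vertex 2.417 -2.008 -2.909
vertex 1.897 -1.872 -3.593
endloop
endfacet
facet normal -0.265 0.742 -0.616
outer loop
vertex 2.72 -1.593 -3.611
vertex 1.897 -1.872 -3.593
vertex 2.023 -0.812 -2.371
endloop
endfacet
facet normal 0.287 -0.874 -0.392
outer loop
vertex 1.897 -1.872 -3.593
vertex 2.417 -2.008 -2.909
vertex 1.593 -2.287 -2.891
endloop
endfacet
facet normal -0.920 0.338 -0.198
outer loop
vertex 1.897 -1.872 -3.593
vertex 1.593 -2.287 -2.891
vertex 2.023 -0.812 -2.371
endloop
endfacet
facet normal 0.287 -0.873 -0.394
outer loop
vertex 1.593 -2.287 -2.891
vertex 2.417 -2.008 -2.909
vertex 2.113 -2.424 -2.208
endloop
endfacet
facet normal -0.794 0.017 0.608
outer loop
vertex 1.593 -2.287 -2.891
vertex 2.113 -2.424 -2.208
vertex 2.023 -0.812 -2.371
endloop
endfacet
facet normal 0.288 -0.873 -0.393
outer loop
vertex 2.113 -2.424 -2.208
vertex 2.417 -2.008 -2.909
vertex 2.937 -2.145 -2.225
endloop
endfacet
facet normal -0.013 0.100 0.995
outer loop
vertex 2.113 -2.424 -2.208
vertex 2.937 -2.145 -2.225
vertex 2.023 -0.812 -2.371
endloop
endfacet
facet normal 0.287 -0.873 -0.393
outer loop
vertex 2.937 -2.145 -2.225
vertex 2.417 -2.008 -2.909
vertex 3.241 -1.729 -2.927
endloop
endfacet
facet normal 0.643 0.504 0.577
outer loop
vertex 2.937 -2.145 -2.225
vertex 3.241 -1.729 -2.927
vertex 2.023 -0.812 -2.371
endloop
endfacet
facet normal 0.287 -0.874 -0.393
outer loop
vertex 3.241 -1.729 -2.927
vertex 2.417 -2.008 -2.909
vertex 2.72 -1.593 -3.611
endloop
endfacet
facet normal 0.516 0.825 -0.229
outer loop
vertex 3.241 -1.729 -2.927
vertex 2.72 -1.593 -3.611
vertex 2.023 -0.812 -2.371
endloop
endfacet

endsolid


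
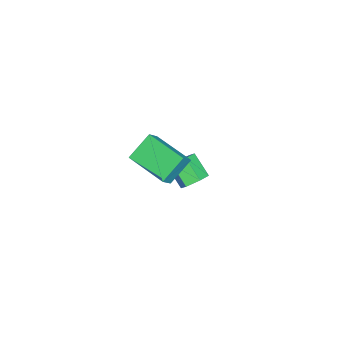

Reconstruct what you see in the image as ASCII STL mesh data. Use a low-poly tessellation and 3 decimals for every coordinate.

solid 
facet normal -0.622 0.420 0.661
outer loop
vertex 1.333 -3.245 2.806
vertex 2.045 -1.68 2.481
vertex 0.798 -3.122 2.224
endloop
endfacet
facet normal -0.407 -0.894 0.185
outer loop
vertex 1.595 -3.66 1.379
vertex 1.333 -3.245 2.806
vertex 0.798 -3.122 2.224
endloop
endfacet
facet normal -0.622 0.420 0.661
outer loop
vertex 0.798 -3.122 2.224
vertex 2.045 -1.68 2.481
vertex 1.51 -1.557 1.899
endloop
endfacet
facet normal -0.668 0.153 -0.728
outer loop
vertex 1.51 -1.557 1.899
vertex 1.595 -3.66 1.379
vertex 0.798 -3.122 2.224
endloop
endfacet
facet normal 0.668 -0.153 0.728
outer loop
vertex 1.333 -3.245 2.806
vertex 2.842 -2.218 1.636
vertex 2.045 -1.68 2.481
endloop
endfacet
facet normal -0.407 -0.894 0.185
outer loop
vertex 2.13 -3.783 1.961
vertex 1.333 -3.245 2.806
vertex 1.595 -3.66 1.379
endloop
endfacet
facet normal 0.668 -0.153 0.728
outer loop
vertex 2.13 -3.783 1.961
vertex 2.842 -2.218 1.636
vertex 1.333 -3.245 2.806
endloop
endfacet
facet normal 0.407 0.894 -0.185
outer loop
vertex 2.045 -1.68 2.481
vertex 2.842 -2.218 1.636
vertex 1.51 -1.557 1.899
endloop
endfacet
facet normal -0.668 0.153 -0.728
outer loop
vertex 2.307 -2.095 1.054
vertex 1.595 -3.66 1.379
vertex 1.51 -1.557 1.899
endloop
endfacet
facet normal 0.407 0.894 -0.185
outer loop
vertex 1.51 -1.557 1.899
vertex 2.842 -2.218 1.636
vertex 2.307 -2.095 1.054
endloop
endfacet
facet normal 0.622 -0.420 -0.661
outer loop
vertex 2.307 -2.095 1.054
vertex 2.13 -3.783 1.961
vertex 1.595 -3.66 1.379
endloop
endfacet
facet normal 0.622 -0.420 -0.661
outer loop
vertex 2.842 -2.218 1.636
vertex 2.13 -3.783 1.961
vertex 2.307 -2.095 1.054
endloop
endfacet
facet normal 0.411 0.637 -0.652
outer loop
vertex -1.725 -2.186 -2.697
vertex -2.016 -2.491 -3.178
vertex -2.308 -2.003 -2.886
endloop
endfacet
facet normal -0.001 0.717 0.697
outer loop
vertex -1.725 -2.186 -2.697
vertex -2.308 -2.003 -2.886
vertex -2.213 -2.943 -1.92
endloop
endfacet
facet normal -0.001 0.717 0.697
outer loop
vertex -2.213 -2.943 -1.92
vertex -2.308 -2.003 -2.886
vertex -2.797 -2.76 -2.109
endloop
endfacet
facet normal -0.411 -0.637 0.652
outer loop
vertex -2.213 -2.943 -1.92
vertex -2.797 -2.76 -2.109
vertex -2.504 -3.249 -2.402
endloop
endfacet
facet normal 0.411 0.637 -0.652
outer loop
vertex -2.308 -2.003 -2.886
vertex -2.016 -2.491 -3.178
vertex -2.599 -2.308 -3.367
endloop
endfacet
facet normal -0.790 0.606 0.093
outer loop
vertex -2.308 -2.003 -2.886
vertex -2.599 -2.308 -3.367
vertex -2.797 -2.76 -2.109
endloop
endfacet
facet normal -0.791 0.605 0.093
outer loop
vertex -2.797 -2.76 -2.109
vertex -2.599 -2.308 -3.367
vertex -3.088 -3.066 -2.591
endloop
endfacet
facet normal -0.411 -0.637 0.652
outer loop
vertex -2.797 -2.76 -2.109
vertex -3.088 -3.066 -2.591
vertex -2.504 -3.249 -2.402
endloop
endfacet
facet normal 0.411 0.637 -0.652
outer loop
vertex -2.599 -2.308 -3.367
vertex -2.016 -2.491 -3.178
vertex -2.307 -2.797 -3.66
endloop
endfacet
facet normal -0.789 -0.109 -0.604
outer loop
vertex -2.599 -2.308 -3.367
vertex -2.307 -2.797 -3.66
vertex -3.088 -3.066 -2.591
endloop
endfacet
facet normal -0.789 -0.112 -0.604
outer loop
vertex -3.088 -3.066 -2.591
vertex -2.307 -2.797 -3.66
vertex -2.795 -3.554 -2.883
endloop
endfacet
facet normal -0.411 -0.637 0.652
outer loop
vertex -3.088 -3.066 -2.591
vertex -2.795 -3.554 -2.883
vertex -2.504 -3.249 -2.402
endloop
endfacet
facet normal 0.411 0.637 -0.652
outer loop
vertex -2.307 -2.797 -3.66
vertex -2.016 -2.491 -3.178
vertex -1.723 -2.98 -3.471
endloop
endfacet
facet normal 0.001 -0.717 -0.697
outer loop
vertex -2.307 -2.797 -3.66
vertex -1.723 -2.98 -3.471
vertex -2.795 -3.554 -2.883
endloop
endfacet
facet normal 0.001 -0.717 -0.697
outer loop
vertex -2.795 -3.554 -2.883
vertex -1.723 -2.98 -3.471
vertex -2.212 -3.737 -2.694
endloop
endfacet
facet normal -0.411 -0.637 0.652
outer loop
vertex -2.795 -3.554 -2.883
vertex -2.212 -3.737 -2.694
vertex -2.504 -3.249 -2.402
endloop
endfacet
facet normal 0.411 0.637 -0.652
outer loop
vertex -1.723 -2.98 -3.471
vertex -2.016 -2.491 -3.178
vertex -1.432 -2.674 -2.989
endloop
endfacet
facet normal 0.790 -0.606 -0.093
outer loop
vertex -1.723 -2.98 -3.471
vertex -1.432 -2.674 -2.989
vertex -2.212 -3.737 -2.694
endloop
endfacet
facet normal 0.790 -0.606 -0.094
outer loop
vertex -2.212 -3.737 -2.694
vertex -1.432 -2.674 -2.989
vertex -1.921 -3.432 -2.213
endloop
endfacet
facet normal -0.411 -0.637 0.652
outer loop
vertex -2.212 -3.737 -2.694
vertex -1.921 -3.432 -2.213
vertex -2.504 -3.249 -2.402
endloop
endfacet
facet normal 0.411 0.637 -0.652
outer loop
vertex -1.432 -2.674 -2.989
vertex -2.016 -2.491 -3.178
vertex -1.725 -2.186 -2.697
endloop
endfacet
facet normal 0.788 0.111 0.605
outer loop
vertex -1.432 -2.674 -2.989
vertex -1.725 -2.186 -2.697
vertex -1.921 -3.432 -2.213
endloop
endfacet
facet normal 0.790 0.110 0.603
outer loop
vertex -1.921 -3.432 -2.213
vertex -1.725 -2.186 -2.697
vertex -2.213 -2.943 -1.92
endloop
endfacet
facet normal -0.411 -0.637 0.652
outer loop
vertex -1.921 -3.432 -2.213
vertex -2.213 -2.943 -1.92
vertex -2.504 -3.249 -2.402
endloop
endfacet

endsolid


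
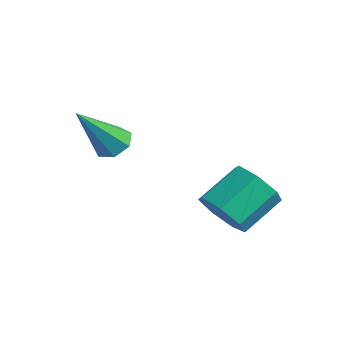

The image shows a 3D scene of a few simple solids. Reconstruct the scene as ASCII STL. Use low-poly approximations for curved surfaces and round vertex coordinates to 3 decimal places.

solid 
facet normal -0.111 0.612 -0.783
outer loop
vertex 1.566 0.767 1.743
vertex 0.99 0.576 1.675
vertex 1.2 1.041 2.009
endloop
endfacet
facet normal 0.717 0.412 0.562
outer loop
vertex 1.566 0.767 1.743
vertex 1.2 1.041 2.009
vertex 1.21 -0.636 3.225
endloop
endfacet
facet normal -0.110 0.612 -0.783
outer loop
vertex 1.2 1.041 2.009
vertex 0.99 0.576 1.675
vertex 0.676 0.966 2.024
endloop
endfacet
facet normal -0.061 0.586 0.808
outer loop
vertex 1.2 1.041 2.009
vertex 0.676 0.966 2.024
vertex 1.21 -0.636 3.225
endloop
endfacet
facet normal -0.110 0.612 -0.783
outer loop
vertex 0.676 0.966 2.024
vertex 0.99 0.576 1.675
vertex 0.389 0.597 1.776
endloop
endfacet
facet normal -0.773 0.195 0.604
outer loop
vertex 0.676 0.966 2.024
vertex 0.389 0.597 1.776
vertex 1.21 -0.636 3.225
endloop
endfacet
facet normal -0.110 0.612 -0.783
outer loop
vertex 0.389 0.597 1.776
vertex 0.99 0.576 1.675
vertex 0.554 0.212 1.452
endloop
endfacet
facet normal -0.880 -0.464 0.104
outer loop
vertex 0.389 0.597 1.776
vertex 0.554 0.212 1.452
vertex 1.21 -0.636 3.225
endloop
endfacet
facet normal -0.111 0.612 -0.783
outer loop
vertex 0.554 0.212 1.452
vertex 0.99 0.576 1.675
vertex 1.048 0.102 1.296
endloop
endfacet
facet normal -0.301 -0.899 -0.319
outer loop
vertex 0.554 0.212 1.452
vertex 1.048 0.102 1.296
vertex 1.21 -0.636 3.225
endloop
endfacet
facet normal -0.112 0.612 -0.783
outer loop
vertex 1.048 0.102 1.296
vertex 0.99 0.576 1.675
vertex 1.498 0.349 1.425
endloop
endfacet
facet normal 0.526 -0.779 -0.342
outer loop
vertex 1.048 0.102 1.296
vertex 1.498 0.349 1.425
vertex 1.21 -0.636 3.225
endloop
endfacet
facet normal -0.111 0.613 -0.782
outer loop
vertex 1.498 0.349 1.425
vertex 0.99 0.576 1.675
vertex 1.566 0.767 1.743
endloop
endfacet
facet normal 0.979 -0.197 0.049
outer loop
vertex 1.498 0.349 1.425
vertex 1.566 0.767 1.743
vertex 1.21 -0.636 3.225
endloop
endfacet
facet normal 0.069 -0.831 -0.552
outer loop
vertex 4.837 2.169 -0.016
vertex 3.99 2.144 -0.084
vertex 4.551 2.529 -0.593
endloop
endfacet
facet normal 0.919 0.268 -0.289
outer loop
vertex 4.837 2.169 -0.016
vertex 4.551 2.529 -0.593
vertex 4.737 3.382 0.791
endloop
endfacet
facet normal 0.919 0.269 -0.289
outer loop
vertex 4.737 3.382 0.791
vertex 4.551 2.529 -0.593
vertex 4.45 3.742 0.214
endloop
endfacet
facet normal -0.069 0.831 0.553
outer loop
vertex 4.737 3.382 0.791
vertex 4.45 3.742 0.214
vertex 3.89 3.356 0.724
endloop
endfacet
facet normal 0.068 -0.831 -0.553
outer loop
vertex 4.551 2.529 -0.593
vertex 3.99 2.144 -0.084
vertex 3.842 2.599 -0.786
endloop
endfacet
facet normal 0.270 0.549 -0.791
outer loop
vertex 4.551 2.529 -0.593
vertex 3.842 2.599 -0.786
vertex 4.45 3.742 0.214
endloop
endfacet
facet normal 0.270 0.549 -0.791
outer loop
vertex 4.45 3.742 0.214
vertex 3.842 2.599 -0.786
vertex 3.742 3.812 0.021
endloop
endfacet
facet normal -0.069 0.830 0.553
outer loop
vertex 4.45 3.742 0.214
vertex 3.742 3.812 0.021
vertex 3.89 3.356 0.724
endloop
endfacet
facet normal 0.069 -0.831 -0.553
outer loop
vertex 3.842 2.599 -0.786
vertex 3.99 2.144 -0.084
vertex 3.245 2.326 -0.45
endloop
endfacet
facet normal -0.583 0.416 -0.698
outer loop
vertex 3.842 2.599 -0.786
vertex 3.245 2.326 -0.45
vertex 3.742 3.812 0.021
endloop
endfacet
facet normal -0.584 0.416 -0.697
outer loop
vertex 3.742 3.812 0.021
vertex 3.245 2.326 -0.45
vertex 3.145 3.538 0.357
endloop
endfacet
facet normal -0.070 0.830 0.553
outer loop
vertex 3.742 3.812 0.021
vertex 3.145 3.538 0.357
vertex 3.89 3.356 0.724
endloop
endfacet
facet normal 0.068 -0.831 -0.552
outer loop
vertex 3.245 2.326 -0.45
vertex 3.99 2.144 -0.084
vertex 3.209 1.916 0.162
endloop
endfacet
facet normal -0.996 -0.030 -0.079
outer loop
vertex 3.245 2.326 -0.45
vertex 3.209 1.916 0.162
vertex 3.145 3.538 0.357
endloop
endfacet
facet normal -0.996 -0.030 -0.079
outer loop
vertex 3.145 3.538 0.357
vertex 3.209 1.916 0.162
vertex 3.109 3.128 0.969
endloop
endfacet
facet normal -0.069 0.831 0.552
outer loop
vertex 3.145 3.538 0.357
vertex 3.109 3.128 0.969
vertex 3.89 3.356 0.724
endloop
endfacet
facet normal 0.068 -0.830 -0.553
outer loop
vertex 3.209 1.916 0.162
vertex 3.99 2.144 -0.084
vertex 3.761 1.677 0.589
endloop
endfacet
facet normal -0.660 -0.453 0.599
outer loop
vertex 3.209 1.916 0.162
vertex 3.761 1.677 0.589
vertex 3.109 3.128 0.969
endloop
endfacet
facet normal -0.659 -0.453 0.600
outer loop
vertex 3.109 3.128 0.969
vertex 3.761 1.677 0.589
vertex 3.661 2.89 1.396
endloop
endfacet
facet normal -0.069 0.831 0.552
outer loop
vertex 3.109 3.128 0.969
vertex 3.661 2.89 1.396
vertex 3.89 3.356 0.724
endloop
endfacet
facet normal 0.069 -0.830 -0.553
outer loop
vertex 3.761 1.677 0.589
vertex 3.99 2.144 -0.084
vertex 4.486 1.79 0.51
endloop
endfacet
facet normal 0.174 -0.536 0.826
outer loop
vertex 3.761 1.677 0.589
vertex 4.486 1.79 0.51
vertex 3.661 2.89 1.396
endloop
endfacet
facet normal 0.173 -0.536 0.826
outer loop
vertex 3.661 2.89 1.396
vertex 4.486 1.79 0.51
vertex 4.385 3.002 1.317
endloop
endfacet
facet normal -0.068 0.831 0.553
outer loop
vertex 3.661 2.89 1.396
vertex 4.385 3.002 1.317
vertex 3.89 3.356 0.724
endloop
endfacet
facet normal 0.069 -0.831 -0.553
outer loop
vertex 4.486 1.79 0.51
vertex 3.99 2.144 -0.084
vertex 4.837 2.169 -0.016
endloop
endfacet
facet normal 0.877 -0.214 0.431
outer loop
vertex 4.486 1.79 0.51
vertex 4.837 2.169 -0.016
vertex 4.385 3.002 1.317
endloop
endfacet
facet normal 0.876 -0.215 0.431
outer loop
vertex 4.385 3.002 1.317
vertex 4.837 2.169 -0.016
vertex 4.737 3.382 0.791
endloop
endfacet
facet normal -0.069 0.830 0.553
outer loop
vertex 4.385 3.002 1.317
vertex 4.737 3.382 0.791
vertex 3.89 3.356 0.724
endloop
endfacet

endsolid


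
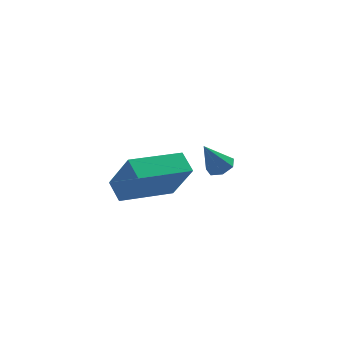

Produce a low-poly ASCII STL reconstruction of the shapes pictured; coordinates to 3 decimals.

solid 
facet normal -0.320 0.395 -0.861
outer loop
vertex -2.214 -1.423 3.528
vertex -0.438 -0.686 3.205
vertex -1.998 -2.118 3.129
endloop
endfacet
facet normal -0.911 -0.378 0.166
outer loop
vertex -1.482 -2.754 4.515
vertex -2.214 -1.423 3.528
vertex -1.998 -2.118 3.129
endloop
endfacet
facet normal -0.320 0.395 -0.861
outer loop
vertex -1.998 -2.118 3.129
vertex -0.438 -0.686 3.205
vertex -0.222 -1.381 2.806
endloop
endfacet
facet normal 0.260 -0.837 -0.481
outer loop
vertex -0.222 -1.381 2.806
vertex -1.482 -2.754 4.515
vertex -1.998 -2.118 3.129
endloop
endfacet
facet normal -0.260 0.837 0.481
outer loop
vertex -2.214 -1.423 3.528
vertex 0.078 -1.322 4.591
vertex -0.438 -0.686 3.205
endloop
endfacet
facet normal -0.911 -0.378 0.166
outer loop
vertex -1.698 -2.059 4.914
vertex -2.214 -1.423 3.528
vertex -1.482 -2.754 4.515
endloop
endfacet
facet normal -0.260 0.837 0.481
outer loop
vertex -1.698 -2.059 4.914
vertex 0.078 -1.322 4.591
vertex -2.214 -1.423 3.528
endloop
endfacet
facet normal 0.911 0.378 -0.166
outer loop
vertex -0.438 -0.686 3.205
vertex 0.078 -1.322 4.591
vertex -0.222 -1.381 2.806
endloop
endfacet
facet normal 0.260 -0.837 -0.481
outer loop
vertex 0.294 -2.017 4.192
vertex -1.482 -2.754 4.515
vertex -0.222 -1.381 2.806
endloop
endfacet
facet normal 0.911 0.378 -0.166
outer loop
vertex -0.222 -1.381 2.806
vertex 0.078 -1.322 4.591
vertex 0.294 -2.017 4.192
endloop
endfacet
facet normal 0.320 -0.395 0.861
outer loop
vertex 0.294 -2.017 4.192
vertex -1.698 -2.059 4.914
vertex -1.482 -2.754 4.515
endloop
endfacet
facet normal 0.320 -0.395 0.861
outer loop
vertex 0.078 -1.322 4.591
vertex -1.698 -2.059 4.914
vertex 0.294 -2.017 4.192
endloop
endfacet
facet normal 0.468 0.108 -0.877
outer loop
vertex 2.365 2.128 1.892
vertex 1.905 2.059 1.638
vertex 2.123 2.51 1.81
endloop
endfacet
facet normal 0.497 0.471 0.729
outer loop
vertex 2.365 2.128 1.892
vertex 2.123 2.51 1.81
vertex 1.315 1.921 2.742
endloop
endfacet
facet normal 0.469 0.108 -0.877
outer loop
vertex 2.123 2.51 1.81
vertex 1.905 2.059 1.638
vertex 1.717 2.552 1.598
endloop
endfacet
facet normal -0.138 0.887 0.441
outer loop
vertex 2.123 2.51 1.81
vertex 1.717 2.552 1.598
vertex 1.315 1.921 2.742
endloop
endfacet
facet normal 0.470 0.108 -0.876
outer loop
vertex 1.717 2.552 1.598
vertex 1.905 2.059 1.638
vertex 1.453 2.223 1.416
endloop
endfacet
facet normal -0.793 0.606 0.055
outer loop
vertex 1.717 2.552 1.598
vertex 1.453 2.223 1.416
vertex 1.315 1.921 2.742
endloop
endfacet
facet normal 0.470 0.109 -0.876
outer loop
vertex 1.453 2.223 1.416
vertex 1.905 2.059 1.638
vertex 1.53 1.77 1.401
endloop
endfacet
facet normal -0.977 -0.162 -0.138
outer loop
vertex 1.453 2.223 1.416
vertex 1.53 1.77 1.401
vertex 1.315 1.921 2.742
endloop
endfacet
facet normal 0.470 0.109 -0.876
outer loop
vertex 1.53 1.77 1.401
vertex 1.905 2.059 1.638
vertex 1.889 1.534 1.564
endloop
endfacet
facet normal -0.551 -0.834 0.006
outer loop
vertex 1.53 1.77 1.401
vertex 1.889 1.534 1.564
vertex 1.315 1.921 2.742
endloop
endfacet
facet normal 0.469 0.109 -0.876
outer loop
vertex 1.889 1.534 1.564
vertex 1.905 2.059 1.638
vertex 2.261 1.693 1.783
endloop
endfacet
facet normal 0.166 -0.910 0.380
outer loop
vertex 1.889 1.534 1.564
vertex 2.261 1.693 1.783
vertex 1.315 1.921 2.742
endloop
endfacet
facet normal 0.468 0.108 -0.877
outer loop
vertex 2.261 1.693 1.783
vertex 1.905 2.059 1.638
vertex 2.365 2.128 1.892
endloop
endfacet
facet normal 0.633 -0.327 0.702
outer loop
vertex 2.261 1.693 1.783
vertex 2.365 2.128 1.892
vertex 1.315 1.921 2.742
endloop
endfacet

endsolid


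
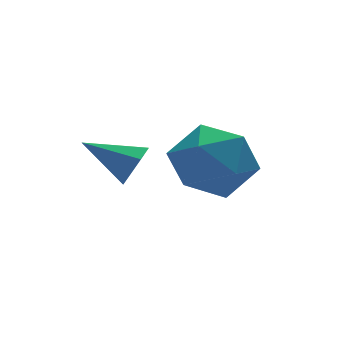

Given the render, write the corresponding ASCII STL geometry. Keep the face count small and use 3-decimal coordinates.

solid 
facet normal 0.725 -0.537 -0.432
outer loop
vertex 1.097 -3.082 2.281
vertex 0.794 -3.123 1.823
vertex 1.143 -2.702 1.886
endloop
endfacet
facet normal 0.388 0.641 0.662
outer loop
vertex 1.097 -3.082 2.281
vertex 1.143 -2.702 1.886
vertex -0.134 -2.437 2.377
endloop
endfacet
facet normal 0.725 -0.536 -0.433
outer loop
vertex 1.143 -2.702 1.886
vertex 0.794 -3.123 1.823
vertex 0.84 -2.743 1.429
endloop
endfacet
facet normal 0.134 0.975 -0.177
outer loop
vertex 1.143 -2.702 1.886
vertex 0.84 -2.743 1.429
vertex -0.134 -2.437 2.377
endloop
endfacet
facet normal 0.725 -0.536 -0.433
outer loop
vertex 0.84 -2.743 1.429
vertex 0.794 -3.123 1.823
vertex 0.491 -3.164 1.366
endloop
endfacet
facet normal -0.505 0.522 -0.687
outer loop
vertex 0.84 -2.743 1.429
vertex 0.491 -3.164 1.366
vertex -0.134 -2.437 2.377
endloop
endfacet
facet normal 0.725 -0.536 -0.433
outer loop
vertex 0.491 -3.164 1.366
vertex 0.794 -3.123 1.823
vertex 0.446 -3.544 1.761
endloop
endfacet
facet normal -0.894 -0.268 -0.360
outer loop
vertex 0.491 -3.164 1.366
vertex 0.446 -3.544 1.761
vertex -0.134 -2.437 2.377
endloop
endfacet
facet normal 0.725 -0.536 -0.433
outer loop
vertex 0.446 -3.544 1.761
vertex 0.794 -3.123 1.823
vertex 0.749 -3.503 2.218
endloop
endfacet
facet normal -0.640 -0.601 0.478
outer loop
vertex 0.446 -3.544 1.761
vertex 0.749 -3.503 2.218
vertex -0.134 -2.437 2.377
endloop
endfacet
facet normal 0.726 -0.535 -0.432
outer loop
vertex 0.749 -3.503 2.218
vertex 0.794 -3.123 1.823
vertex 1.097 -3.082 2.281
endloop
endfacet
facet normal -0.000 -0.148 0.989
outer loop
vertex 0.749 -3.503 2.218
vertex 1.097 -3.082 2.281
vertex -0.134 -2.437 2.377
endloop
endfacet
facet normal -0.929 -0.222 0.295
outer loop
vertex 1.553 -2.928 1.949
vertex 1.63 -3.869 1.485
vertex 1.921 -3.752 2.489
endloop
endfacet
facet normal -0.614 0.222 0.757
outer loop
vertex 1.553 -2.928 1.949
vertex 1.921 -3.752 2.489
vertex 2.381 -2.812 2.587
endloop
endfacet
facet normal -0.424 0.811 0.403
outer loop
vertex 1.553 -2.928 1.949
vertex 2.381 -2.812 2.587
vertex 2.374 -2.347 1.644
endloop
endfacet
facet normal -0.622 0.732 -0.279
outer loop
vertex 1.553 -2.928 1.949
vertex 2.374 -2.347 1.644
vertex 1.911 -3.0 0.963
endloop
endfacet
facet normal -0.934 0.094 -0.346
outer loop
vertex 1.553 -2.928 1.949
vertex 1.911 -3.0 0.963
vertex 1.63 -3.869 1.485
endloop
endfacet
facet normal -0.020 -0.094 0.995
outer loop
vertex 2.381 -2.812 2.587
vertex 1.921 -3.752 2.489
vertex 2.969 -3.68 2.517
endloop
endfacet
facet normal -0.529 -0.811 0.248
outer loop
vertex 1.921 -3.752 2.489
vertex 1.63 -3.869 1.485
vertex 2.506 -4.333 1.836
endloop
endfacet
facet normal -0.537 -0.300 -0.789
outer loop
vertex 1.63 -3.869 1.485
vertex 1.911 -3.0 0.963
vertex 2.499 -3.868 0.893
endloop
endfacet
facet normal -0.032 0.732 -0.680
outer loop
vertex 1.911 -3.0 0.963
vertex 2.374 -2.347 1.644
vertex 2.959 -2.928 0.991
endloop
endfacet
facet normal 0.287 0.860 0.422
outer loop
vertex 2.374 -2.347 1.644
vertex 2.381 -2.812 2.587
vertex 3.25 -2.811 1.995
endloop
endfacet
facet normal 0.622 -0.732 0.279
outer loop
vertex 3.327 -3.752 1.531
vertex 2.969 -3.68 2.517
vertex 2.506 -4.333 1.836
endloop
endfacet
facet normal 0.424 -0.811 -0.403
outer loop
vertex 3.327 -3.752 1.531
vertex 2.506 -4.333 1.836
vertex 2.499 -3.868 0.893
endloop
endfacet
facet normal 0.614 -0.222 -0.757
outer loop
vertex 3.327 -3.752 1.531
vertex 2.499 -3.868 0.893
vertex 2.959 -2.928 0.991
endloop
endfacet
facet normal 0.929 0.222 -0.295
outer loop
vertex 3.327 -3.752 1.531
vertex 2.959 -2.928 0.991
vertex 3.25 -2.811 1.995
endloop
endfacet
facet normal 0.934 -0.094 0.346
outer loop
vertex 3.327 -3.752 1.531
vertex 3.25 -2.811 1.995
vertex 2.969 -3.68 2.517
endloop
endfacet
facet normal 0.032 -0.732 0.680
outer loop
vertex 2.506 -4.333 1.836
vertex 2.969 -3.68 2.517
vertex 1.921 -3.752 2.489
endloop
endfacet
facet normal -0.287 -0.860 -0.422
outer loop
vertex 2.499 -3.868 0.893
vertex 2.506 -4.333 1.836
vertex 1.63 -3.869 1.485
endloop
endfacet
facet normal 0.020 0.094 -0.995
outer loop
vertex 2.959 -2.928 0.991
vertex 2.499 -3.868 0.893
vertex 1.911 -3.0 0.963
endloop
endfacet
facet normal 0.529 0.811 -0.248
outer loop
vertex 3.25 -2.811 1.995
vertex 2.959 -2.928 0.991
vertex 2.374 -2.347 1.644
endloop
endfacet
facet normal 0.537 0.300 0.789
outer loop
vertex 2.969 -3.68 2.517
vertex 3.25 -2.811 1.995
vertex 2.381 -2.812 2.587
endloop
endfacet

endsolid


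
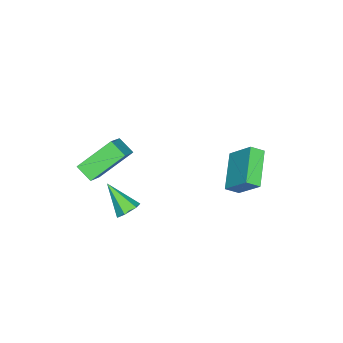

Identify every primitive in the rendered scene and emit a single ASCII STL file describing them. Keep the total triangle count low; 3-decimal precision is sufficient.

solid 
facet normal 0.256 0.721 -0.644
outer loop
vertex 0.591 -2.258 -4.249
vertex 0.073 -1.899 -4.053
vertex 0.654 -1.833 -3.748
endloop
endfacet
facet normal 0.839 -0.462 0.286
outer loop
vertex 0.591 -2.258 -4.249
vertex 0.654 -1.833 -3.748
vertex -0.393 -3.201 -2.887
endloop
endfacet
facet normal 0.257 0.719 -0.645
outer loop
vertex 0.654 -1.833 -3.748
vertex 0.073 -1.899 -4.053
vertex 0.136 -1.473 -3.553
endloop
endfacet
facet normal 0.460 0.193 0.866
outer loop
vertex 0.654 -1.833 -3.748
vertex 0.136 -1.473 -3.553
vertex -0.393 -3.201 -2.887
endloop
endfacet
facet normal 0.257 0.719 -0.645
outer loop
vertex 0.136 -1.473 -3.553
vertex 0.073 -1.899 -4.053
vertex -0.445 -1.539 -3.858
endloop
endfacet
facet normal -0.456 0.438 0.774
outer loop
vertex 0.136 -1.473 -3.553
vertex -0.445 -1.539 -3.858
vertex -0.393 -3.201 -2.887
endloop
endfacet
facet normal 0.258 0.720 -0.644
outer loop
vertex -0.445 -1.539 -3.858
vertex 0.073 -1.899 -4.053
vertex -0.509 -1.964 -4.359
endloop
endfacet
facet normal -0.994 0.029 0.103
outer loop
vertex -0.445 -1.539 -3.858
vertex -0.509 -1.964 -4.359
vertex -0.393 -3.201 -2.887
endloop
endfacet
facet normal 0.258 0.720 -0.644
outer loop
vertex -0.509 -1.964 -4.359
vertex 0.073 -1.899 -4.053
vertex 0.009 -2.324 -4.554
endloop
endfacet
facet normal -0.615 -0.627 -0.478
outer loop
vertex -0.509 -1.964 -4.359
vertex 0.009 -2.324 -4.554
vertex -0.393 -3.201 -2.887
endloop
endfacet
facet normal 0.256 0.721 -0.644
outer loop
vertex 0.009 -2.324 -4.554
vertex 0.073 -1.899 -4.053
vertex 0.591 -2.258 -4.249
endloop
endfacet
facet normal 0.301 -0.872 -0.386
outer loop
vertex 0.009 -2.324 -4.554
vertex 0.591 -2.258 -4.249
vertex -0.393 -3.201 -2.887
endloop
endfacet
facet normal -0.587 0.559 0.586
outer loop
vertex -0.333 -2.474 0.988
vertex 1.066 -2.231 2.158
vertex -0.061 -1.672 0.495
endloop
endfacet
facet normal -0.761 -0.133 -0.635
outer loop
vertex 1.154 -2.829 -0.718
vertex -0.333 -2.474 0.988
vertex -0.061 -1.672 0.495
endloop
endfacet
facet normal -0.587 0.559 0.586
outer loop
vertex -0.061 -1.672 0.495
vertex 1.066 -2.231 2.158
vertex 1.338 -1.429 1.665
endloop
endfacet
facet normal 0.278 0.819 -0.502
outer loop
vertex 1.338 -1.429 1.665
vertex 1.154 -2.829 -0.718
vertex -0.061 -1.672 0.495
endloop
endfacet
facet normal -0.278 -0.819 0.502
outer loop
vertex -0.333 -2.474 0.988
vertex 2.281 -3.388 0.945
vertex 1.066 -2.231 2.158
endloop
endfacet
facet normal -0.761 -0.133 -0.635
outer loop
vertex 0.882 -3.631 -0.225
vertex -0.333 -2.474 0.988
vertex 1.154 -2.829 -0.718
endloop
endfacet
facet normal -0.278 -0.819 0.502
outer loop
vertex 0.882 -3.631 -0.225
vertex 2.281 -3.388 0.945
vertex -0.333 -2.474 0.988
endloop
endfacet
facet normal 0.761 0.133 0.635
outer loop
vertex 1.066 -2.231 2.158
vertex 2.281 -3.388 0.945
vertex 1.338 -1.429 1.665
endloop
endfacet
facet normal 0.278 0.819 -0.502
outer loop
vertex 2.553 -2.586 0.452
vertex 1.154 -2.829 -0.718
vertex 1.338 -1.429 1.665
endloop
endfacet
facet normal 0.761 0.133 0.635
outer loop
vertex 1.338 -1.429 1.665
vertex 2.281 -3.388 0.945
vertex 2.553 -2.586 0.452
endloop
endfacet
facet normal 0.587 -0.559 -0.586
outer loop
vertex 2.553 -2.586 0.452
vertex 0.882 -3.631 -0.225
vertex 1.154 -2.829 -0.718
endloop
endfacet
facet normal 0.587 -0.559 -0.586
outer loop
vertex 2.281 -3.388 0.945
vertex 0.882 -3.631 -0.225
vertex 2.553 -2.586 0.452
endloop
endfacet
facet normal -0.876 -0.240 0.419
outer loop
vertex -4.834 1.208 -2.954
vertex -4.539 2.374 -1.669
vertex -5.201 1.783 -3.392
endloop
endfacet
facet normal -0.167 -0.663 -0.730
outer loop
vertex -3.361 2.286 -4.271
vertex -4.834 1.208 -2.954
vertex -5.201 1.783 -3.392
endloop
endfacet
facet normal -0.876 -0.239 0.419
outer loop
vertex -5.201 1.783 -3.392
vertex -4.539 2.374 -1.669
vertex -4.905 2.949 -2.107
endloop
endfacet
facet normal -0.452 0.710 -0.540
outer loop
vertex -4.905 2.949 -2.107
vertex -3.361 2.286 -4.271
vertex -5.201 1.783 -3.392
endloop
endfacet
facet normal 0.452 -0.710 0.540
outer loop
vertex -4.834 1.208 -2.954
vertex -2.699 2.877 -2.548
vertex -4.539 2.374 -1.669
endloop
endfacet
facet normal -0.168 -0.663 -0.730
outer loop
vertex -2.995 1.711 -3.833
vertex -4.834 1.208 -2.954
vertex -3.361 2.286 -4.271
endloop
endfacet
facet normal 0.452 -0.710 0.540
outer loop
vertex -2.995 1.711 -3.833
vertex -2.699 2.877 -2.548
vertex -4.834 1.208 -2.954
endloop
endfacet
facet normal 0.168 0.663 0.730
outer loop
vertex -4.539 2.374 -1.669
vertex -2.699 2.877 -2.548
vertex -4.905 2.949 -2.107
endloop
endfacet
facet normal -0.452 0.710 -0.540
outer loop
vertex -3.066 3.452 -2.986
vertex -3.361 2.286 -4.271
vertex -4.905 2.949 -2.107
endloop
endfacet
facet normal 0.168 0.663 0.730
outer loop
vertex -4.905 2.949 -2.107
vertex -2.699 2.877 -2.548
vertex -3.066 3.452 -2.986
endloop
endfacet
facet normal 0.876 0.239 -0.418
outer loop
vertex -3.066 3.452 -2.986
vertex -2.995 1.711 -3.833
vertex -3.361 2.286 -4.271
endloop
endfacet
facet normal 0.876 0.240 -0.419
outer loop
vertex -2.699 2.877 -2.548
vertex -2.995 1.711 -3.833
vertex -3.066 3.452 -2.986
endloop
endfacet

endsolid
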